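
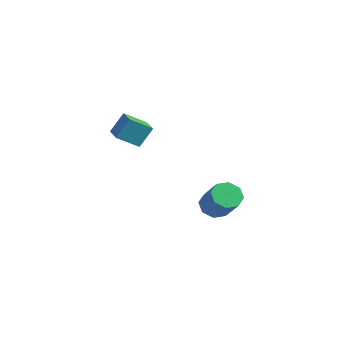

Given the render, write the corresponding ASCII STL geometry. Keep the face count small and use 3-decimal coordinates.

solid 
facet normal -0.685 0.185 -0.704
outer loop
vertex 2.778 -0.898 -2.846
vertex 2.378 -1.516 -2.619
vertex 2.383 -0.77 -2.428
endloop
endfacet
facet normal 0.284 0.958 -0.025
outer loop
vertex 2.778 -0.898 -2.846
vertex 2.383 -0.77 -2.428
vertex 3.922 -1.207 -1.668
endloop
endfacet
facet normal 0.285 0.958 -0.026
outer loop
vertex 3.922 -1.207 -1.668
vertex 2.383 -0.77 -2.428
vertex 3.526 -1.078 -1.25
endloop
endfacet
facet normal 0.685 -0.184 0.705
outer loop
vertex 3.922 -1.207 -1.668
vertex 3.526 -1.078 -1.25
vertex 3.522 -1.824 -1.441
endloop
endfacet
facet normal -0.685 0.185 -0.704
outer loop
vertex 2.383 -0.77 -2.428
vertex 2.378 -1.516 -2.619
vertex 1.985 -1.079 -2.122
endloop
endfacet
facet normal -0.274 0.831 0.483
outer loop
vertex 2.383 -0.77 -2.428
vertex 1.985 -1.079 -2.122
vertex 3.526 -1.078 -1.25
endloop
endfacet
facet normal -0.274 0.831 0.484
outer loop
vertex 3.526 -1.078 -1.25
vertex 1.985 -1.079 -2.122
vertex 3.128 -1.387 -0.945
endloop
endfacet
facet normal 0.684 -0.184 0.706
outer loop
vertex 3.526 -1.078 -1.25
vertex 3.128 -1.387 -0.945
vertex 3.522 -1.824 -1.441
endloop
endfacet
facet normal -0.685 0.185 -0.705
outer loop
vertex 1.985 -1.079 -2.122
vertex 2.378 -1.516 -2.619
vertex 1.817 -1.643 -2.107
endloop
endfacet
facet normal -0.671 0.219 0.709
outer loop
vertex 1.985 -1.079 -2.122
vertex 1.817 -1.643 -2.107
vertex 3.128 -1.387 -0.945
endloop
endfacet
facet normal -0.671 0.217 0.709
outer loop
vertex 3.128 -1.387 -0.945
vertex 1.817 -1.643 -2.107
vertex 2.961 -1.952 -0.93
endloop
endfacet
facet normal 0.685 -0.184 0.706
outer loop
vertex 3.128 -1.387 -0.945
vertex 2.961 -1.952 -0.93
vertex 3.522 -1.824 -1.441
endloop
endfacet
facet normal -0.685 0.185 -0.705
outer loop
vertex 1.817 -1.643 -2.107
vertex 2.378 -1.516 -2.619
vertex 1.978 -2.133 -2.392
endloop
endfacet
facet normal -0.675 -0.524 0.519
outer loop
vertex 1.817 -1.643 -2.107
vertex 1.978 -2.133 -2.392
vertex 2.961 -1.952 -0.93
endloop
endfacet
facet normal -0.676 -0.523 0.519
outer loop
vertex 2.961 -1.952 -0.93
vertex 1.978 -2.133 -2.392
vertex 3.122 -2.442 -1.214
endloop
endfacet
facet normal 0.685 -0.184 0.705
outer loop
vertex 2.961 -1.952 -0.93
vertex 3.122 -2.442 -1.214
vertex 3.522 -1.824 -1.441
endloop
endfacet
facet normal -0.685 0.184 -0.705
outer loop
vertex 1.978 -2.133 -2.392
vertex 2.378 -1.516 -2.619
vertex 2.374 -2.262 -2.81
endloop
endfacet
facet normal -0.285 -0.958 0.026
outer loop
vertex 1.978 -2.133 -2.392
vertex 2.374 -2.262 -2.81
vertex 3.122 -2.442 -1.214
endloop
endfacet
facet normal -0.284 -0.958 0.025
outer loop
vertex 3.122 -2.442 -1.214
vertex 2.374 -2.262 -2.81
vertex 3.517 -2.57 -1.632
endloop
endfacet
facet normal 0.685 -0.185 0.704
outer loop
vertex 3.122 -2.442 -1.214
vertex 3.517 -2.57 -1.632
vertex 3.522 -1.824 -1.441
endloop
endfacet
facet normal -0.684 0.184 -0.706
outer loop
vertex 2.374 -2.262 -2.81
vertex 2.378 -1.516 -2.619
vertex 2.772 -1.953 -3.115
endloop
endfacet
facet normal 0.275 -0.831 -0.484
outer loop
vertex 2.374 -2.262 -2.81
vertex 2.772 -1.953 -3.115
vertex 3.517 -2.57 -1.632
endloop
endfacet
facet normal 0.274 -0.831 -0.483
outer loop
vertex 3.517 -2.57 -1.632
vertex 2.772 -1.953 -3.115
vertex 3.915 -2.261 -1.938
endloop
endfacet
facet normal 0.685 -0.185 0.704
outer loop
vertex 3.517 -2.57 -1.632
vertex 3.915 -2.261 -1.938
vertex 3.522 -1.824 -1.441
endloop
endfacet
facet normal -0.685 0.184 -0.706
outer loop
vertex 2.772 -1.953 -3.115
vertex 2.378 -1.516 -2.619
vertex 2.939 -1.388 -3.13
endloop
endfacet
facet normal 0.671 -0.217 -0.709
outer loop
vertex 2.772 -1.953 -3.115
vertex 2.939 -1.388 -3.13
vertex 3.915 -2.261 -1.938
endloop
endfacet
facet normal 0.670 -0.219 -0.709
outer loop
vertex 3.915 -2.261 -1.938
vertex 2.939 -1.388 -3.13
vertex 4.083 -1.697 -1.953
endloop
endfacet
facet normal 0.685 -0.185 0.705
outer loop
vertex 3.915 -2.261 -1.938
vertex 4.083 -1.697 -1.953
vertex 3.522 -1.824 -1.441
endloop
endfacet
facet normal -0.685 0.184 -0.705
outer loop
vertex 2.939 -1.388 -3.13
vertex 2.378 -1.516 -2.619
vertex 2.778 -0.898 -2.846
endloop
endfacet
facet normal 0.676 0.523 -0.519
outer loop
vertex 2.939 -1.388 -3.13
vertex 2.778 -0.898 -2.846
vertex 4.083 -1.697 -1.953
endloop
endfacet
facet normal 0.676 0.524 -0.519
outer loop
vertex 4.083 -1.697 -1.953
vertex 2.778 -0.898 -2.846
vertex 3.922 -1.207 -1.668
endloop
endfacet
facet normal 0.685 -0.185 0.705
outer loop
vertex 4.083 -1.697 -1.953
vertex 3.922 -1.207 -1.668
vertex 3.522 -1.824 -1.441
endloop
endfacet
facet normal -0.898 0.430 -0.091
outer loop
vertex -3.231 -2.113 1.401
vertex -2.709 -1.166 0.715
vertex -3.433 -2.755 0.36
endloop
endfacet
facet normal -0.408 -0.740 0.535
outer loop
vertex -2.391 -3.254 0.465
vertex -3.231 -2.113 1.401
vertex -3.433 -2.755 0.36
endloop
endfacet
facet normal -0.898 0.430 -0.091
outer loop
vertex -3.433 -2.755 0.36
vertex -2.709 -1.166 0.715
vertex -2.911 -1.809 -0.326
endloop
endfacet
facet normal -0.164 -0.518 -0.839
outer loop
vertex -2.911 -1.809 -0.326
vertex -2.391 -3.254 0.465
vertex -3.433 -2.755 0.36
endloop
endfacet
facet normal 0.163 0.518 0.840
outer loop
vertex -3.231 -2.113 1.401
vertex -1.667 -1.665 0.82
vertex -2.709 -1.166 0.715
endloop
endfacet
facet normal -0.407 -0.740 0.536
outer loop
vertex -2.189 -2.611 1.506
vertex -3.231 -2.113 1.401
vertex -2.391 -3.254 0.465
endloop
endfacet
facet normal 0.163 0.519 0.839
outer loop
vertex -2.189 -2.611 1.506
vertex -1.667 -1.665 0.82
vertex -3.231 -2.113 1.401
endloop
endfacet
facet normal 0.408 0.739 -0.536
outer loop
vertex -2.709 -1.166 0.715
vertex -1.667 -1.665 0.82
vertex -2.911 -1.809 -0.326
endloop
endfacet
facet normal -0.163 -0.518 -0.840
outer loop
vertex -1.869 -2.307 -0.221
vertex -2.391 -3.254 0.465
vertex -2.911 -1.809 -0.326
endloop
endfacet
facet normal 0.408 0.740 -0.535
outer loop
vertex -2.911 -1.809 -0.326
vertex -1.667 -1.665 0.82
vertex -1.869 -2.307 -0.221
endloop
endfacet
facet normal 0.899 -0.429 0.091
outer loop
vertex -1.869 -2.307 -0.221
vertex -2.189 -2.611 1.506
vertex -2.391 -3.254 0.465
endloop
endfacet
facet normal 0.898 -0.430 0.091
outer loop
vertex -1.667 -1.665 0.82
vertex -2.189 -2.611 1.506
vertex -1.869 -2.307 -0.221
endloop
endfacet

endsolid


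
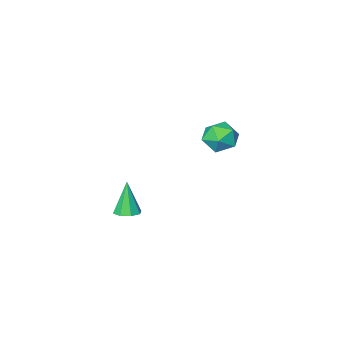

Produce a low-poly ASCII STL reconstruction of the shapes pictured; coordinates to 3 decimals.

solid 
facet normal 0.375 0.875 -0.305
outer loop
vertex -0.899 -1.142 0.969
vertex -1.536 -0.751 1.308
vertex -0.857 -0.889 1.748
endloop
endfacet
facet normal 0.897 0.404 -0.180
outer loop
vertex -0.899 -1.142 0.969
vertex -0.857 -0.889 1.748
vertex -0.566 -1.627 1.539
endloop
endfacet
facet normal 0.785 -0.164 -0.598
outer loop
vertex -0.899 -1.142 0.969
vertex -0.566 -1.627 1.539
vertex -1.065 -1.945 0.971
endloop
endfacet
facet normal 0.195 -0.043 -0.980
outer loop
vertex -0.899 -1.142 0.969
vertex -1.065 -1.945 0.971
vertex -1.664 -1.404 0.828
endloop
endfacet
facet normal -0.058 0.599 -0.799
outer loop
vertex -0.899 -1.142 0.969
vertex -1.664 -1.404 0.828
vertex -1.536 -0.751 1.308
endloop
endfacet
facet normal 0.845 0.192 0.499
outer loop
vertex -0.566 -1.627 1.539
vertex -0.857 -0.889 1.748
vertex -0.996 -1.536 2.232
endloop
endfacet
facet normal 0.001 0.954 0.298
outer loop
vertex -0.857 -0.889 1.748
vertex -1.536 -0.751 1.308
vertex -1.595 -0.995 2.089
endloop
endfacet
facet normal -0.701 0.506 -0.502
outer loop
vertex -1.536 -0.751 1.308
vertex -1.664 -1.404 0.828
vertex -2.094 -1.313 1.521
endloop
endfacet
facet normal -0.291 -0.532 -0.795
outer loop
vertex -1.664 -1.404 0.828
vertex -1.065 -1.945 0.971
vertex -1.803 -2.051 1.312
endloop
endfacet
facet normal 0.664 -0.726 -0.177
outer loop
vertex -1.065 -1.945 0.971
vertex -0.566 -1.627 1.539
vertex -1.124 -2.189 1.752
endloop
endfacet
facet normal -0.195 0.043 0.980
outer loop
vertex -1.761 -1.798 2.091
vertex -0.996 -1.536 2.232
vertex -1.595 -0.995 2.089
endloop
endfacet
facet normal -0.785 0.164 0.598
outer loop
vertex -1.761 -1.798 2.091
vertex -1.595 -0.995 2.089
vertex -2.094 -1.313 1.521
endloop
endfacet
facet normal -0.897 -0.404 0.180
outer loop
vertex -1.761 -1.798 2.091
vertex -2.094 -1.313 1.521
vertex -1.803 -2.051 1.312
endloop
endfacet
facet normal -0.375 -0.875 0.305
outer loop
vertex -1.761 -1.798 2.091
vertex -1.803 -2.051 1.312
vertex -1.124 -2.189 1.752
endloop
endfacet
facet normal 0.058 -0.599 0.799
outer loop
vertex -1.761 -1.798 2.091
vertex -1.124 -2.189 1.752
vertex -0.996 -1.536 2.232
endloop
endfacet
facet normal 0.291 0.532 0.795
outer loop
vertex -1.595 -0.995 2.089
vertex -0.996 -1.536 2.232
vertex -0.857 -0.889 1.748
endloop
endfacet
facet normal -0.664 0.726 0.177
outer loop
vertex -2.094 -1.313 1.521
vertex -1.595 -0.995 2.089
vertex -1.536 -0.751 1.308
endloop
endfacet
facet normal -0.845 -0.192 -0.499
outer loop
vertex -1.803 -2.051 1.312
vertex -2.094 -1.313 1.521
vertex -1.664 -1.404 0.828
endloop
endfacet
facet normal -0.001 -0.954 -0.298
outer loop
vertex -1.124 -2.189 1.752
vertex -1.803 -2.051 1.312
vertex -1.065 -1.945 0.971
endloop
endfacet
facet normal 0.701 -0.506 0.502
outer loop
vertex -0.996 -1.536 2.232
vertex -1.124 -2.189 1.752
vertex -0.566 -1.627 1.539
endloop
endfacet
facet normal 0.136 0.227 -0.964
outer loop
vertex 4.269 -0.139 -0.08
vertex 3.75 0.007 -0.119
vertex 4.21 0.261 0.006
endloop
endfacet
facet normal 0.885 0.030 0.465
outer loop
vertex 4.269 -0.139 -0.08
vertex 4.21 0.261 0.006
vertex 3.55 -0.327 1.299
endloop
endfacet
facet normal 0.136 0.228 -0.964
outer loop
vertex 4.21 0.261 0.006
vertex 3.75 0.007 -0.119
vertex 3.882 0.512 0.019
endloop
endfacet
facet normal 0.518 0.648 0.559
outer loop
vertex 4.21 0.261 0.006
vertex 3.882 0.512 0.019
vertex 3.55 -0.327 1.299
endloop
endfacet
facet normal 0.137 0.228 -0.964
outer loop
vertex 3.882 0.512 0.019
vertex 3.75 0.007 -0.119
vertex 3.477 0.468 -0.049
endloop
endfacet
facet normal -0.177 0.844 0.507
outer loop
vertex 3.882 0.512 0.019
vertex 3.477 0.468 -0.049
vertex 3.55 -0.327 1.299
endloop
endfacet
facet normal 0.135 0.226 -0.965
outer loop
vertex 3.477 0.468 -0.049
vertex 3.75 0.007 -0.119
vertex 3.232 0.154 -0.157
endloop
endfacet
facet normal -0.795 0.503 0.340
outer loop
vertex 3.477 0.468 -0.049
vertex 3.232 0.154 -0.157
vertex 3.55 -0.327 1.299
endloop
endfacet
facet normal 0.136 0.229 -0.964
outer loop
vertex 3.232 0.154 -0.157
vertex 3.75 0.007 -0.119
vertex 3.29 -0.246 -0.244
endloop
endfacet
facet normal -0.972 -0.175 0.155
outer loop
vertex 3.232 0.154 -0.157
vertex 3.29 -0.246 -0.244
vertex 3.55 -0.327 1.299
endloop
endfacet
facet normal 0.137 0.228 -0.964
outer loop
vertex 3.29 -0.246 -0.244
vertex 3.75 0.007 -0.119
vertex 3.618 -0.498 -0.257
endloop
endfacet
facet normal -0.607 -0.793 0.061
outer loop
vertex 3.29 -0.246 -0.244
vertex 3.618 -0.498 -0.257
vertex 3.55 -0.327 1.299
endloop
endfacet
facet normal 0.137 0.228 -0.964
outer loop
vertex 3.618 -0.498 -0.257
vertex 3.75 0.007 -0.119
vertex 4.023 -0.453 -0.189
endloop
endfacet
facet normal 0.091 -0.989 0.113
outer loop
vertex 3.618 -0.498 -0.257
vertex 4.023 -0.453 -0.189
vertex 3.55 -0.327 1.299
endloop
endfacet
facet normal 0.137 0.228 -0.964
outer loop
vertex 4.023 -0.453 -0.189
vertex 3.75 0.007 -0.119
vertex 4.269 -0.139 -0.08
endloop
endfacet
facet normal 0.706 -0.650 0.280
outer loop
vertex 4.023 -0.453 -0.189
vertex 4.269 -0.139 -0.08
vertex 3.55 -0.327 1.299
endloop
endfacet

endsolid


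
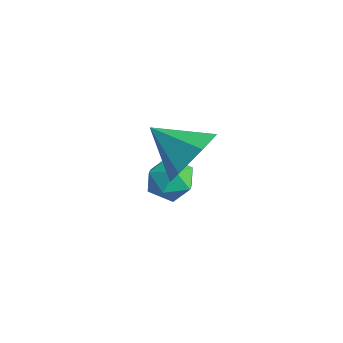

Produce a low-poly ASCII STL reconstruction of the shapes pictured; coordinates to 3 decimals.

solid 
facet normal 0.813 0.351 -0.465
outer loop
vertex 3.597 -0.893 1.986
vertex 3.162 -0.799 1.297
vertex 3.208 -0.186 1.84
endloop
endfacet
facet normal -0.104 0.146 0.984
outer loop
vertex 3.597 -0.893 1.986
vertex 3.208 -0.186 1.84
vertex 2.138 -1.241 1.883
endloop
endfacet
facet normal 0.813 0.351 -0.465
outer loop
vertex 3.208 -0.186 1.84
vertex 3.162 -0.799 1.297
vertex 2.773 -0.092 1.151
endloop
endfacet
facet normal -0.609 0.637 0.472
outer loop
vertex 3.208 -0.186 1.84
vertex 2.773 -0.092 1.151
vertex 2.138 -1.241 1.883
endloop
endfacet
facet normal 0.813 0.351 -0.465
outer loop
vertex 2.773 -0.092 1.151
vertex 3.162 -0.799 1.297
vertex 2.727 -0.705 0.608
endloop
endfacet
facet normal -0.904 0.319 -0.284
outer loop
vertex 2.773 -0.092 1.151
vertex 2.727 -0.705 0.608
vertex 2.138 -1.241 1.883
endloop
endfacet
facet normal 0.813 0.351 -0.465
outer loop
vertex 2.727 -0.705 0.608
vertex 3.162 -0.799 1.297
vertex 3.116 -1.412 0.754
endloop
endfacet
facet normal -0.694 -0.491 -0.527
outer loop
vertex 2.727 -0.705 0.608
vertex 3.116 -1.412 0.754
vertex 2.138 -1.241 1.883
endloop
endfacet
facet normal 0.813 0.351 -0.465
outer loop
vertex 3.116 -1.412 0.754
vertex 3.162 -0.799 1.297
vertex 3.551 -1.506 1.443
endloop
endfacet
facet normal -0.189 -0.982 -0.015
outer loop
vertex 3.116 -1.412 0.754
vertex 3.551 -1.506 1.443
vertex 2.138 -1.241 1.883
endloop
endfacet
facet normal 0.813 0.351 -0.465
outer loop
vertex 3.551 -1.506 1.443
vertex 3.162 -0.799 1.297
vertex 3.597 -0.893 1.986
endloop
endfacet
facet normal 0.106 -0.664 0.740
outer loop
vertex 3.551 -1.506 1.443
vertex 3.597 -0.893 1.986
vertex 2.138 -1.241 1.883
endloop
endfacet
facet normal -0.672 -0.740 0.036
outer loop
vertex 0.771 -0.236 -1.307
vertex 1.215 -0.652 -1.569
vertex 1.174 -0.583 -0.911
endloop
endfacet
facet normal -0.783 -0.269 0.561
outer loop
vertex 0.771 -0.236 -1.307
vertex 1.174 -0.583 -0.911
vertex 1.049 0.054 -0.78
endloop
endfacet
facet normal -0.890 0.371 0.265
outer loop
vertex 0.771 -0.236 -1.307
vertex 1.049 0.054 -0.78
vertex 1.013 0.379 -1.356
endloop
endfacet
facet normal -0.845 0.297 -0.444
outer loop
vertex 0.771 -0.236 -1.307
vertex 1.013 0.379 -1.356
vertex 1.116 -0.057 -1.844
endloop
endfacet
facet normal -0.711 -0.389 -0.586
outer loop
vertex 0.771 -0.236 -1.307
vertex 1.116 -0.057 -1.844
vertex 1.215 -0.652 -1.569
endloop
endfacet
facet normal -0.189 -0.233 0.954
outer loop
vertex 1.049 0.054 -0.78
vertex 1.174 -0.583 -0.911
vertex 1.664 -0.183 -0.716
endloop
endfacet
facet normal -0.009 -0.995 0.104
outer loop
vertex 1.174 -0.583 -0.911
vertex 1.215 -0.652 -1.569
vertex 1.767 -0.619 -1.204
endloop
endfacet
facet normal -0.071 -0.428 -0.901
outer loop
vertex 1.215 -0.652 -1.569
vertex 1.116 -0.057 -1.844
vertex 1.731 -0.294 -1.78
endloop
endfacet
facet normal -0.290 0.682 -0.671
outer loop
vertex 1.116 -0.057 -1.844
vertex 1.013 0.379 -1.356
vertex 1.606 0.343 -1.649
endloop
endfacet
facet normal -0.362 0.802 0.475
outer loop
vertex 1.013 0.379 -1.356
vertex 1.049 0.054 -0.78
vertex 1.565 0.412 -0.991
endloop
endfacet
facet normal 0.845 -0.297 0.444
outer loop
vertex 2.009 -0.004 -1.253
vertex 1.664 -0.183 -0.716
vertex 1.767 -0.619 -1.204
endloop
endfacet
facet normal 0.890 -0.371 -0.265
outer loop
vertex 2.009 -0.004 -1.253
vertex 1.767 -0.619 -1.204
vertex 1.731 -0.294 -1.78
endloop
endfacet
facet normal 0.783 0.269 -0.561
outer loop
vertex 2.009 -0.004 -1.253
vertex 1.731 -0.294 -1.78
vertex 1.606 0.343 -1.649
endloop
endfacet
facet normal 0.672 0.740 -0.036
outer loop
vertex 2.009 -0.004 -1.253
vertex 1.606 0.343 -1.649
vertex 1.565 0.412 -0.991
endloop
endfacet
facet normal 0.711 0.389 0.586
outer loop
vertex 2.009 -0.004 -1.253
vertex 1.565 0.412 -0.991
vertex 1.664 -0.183 -0.716
endloop
endfacet
facet normal 0.290 -0.682 0.671
outer loop
vertex 1.767 -0.619 -1.204
vertex 1.664 -0.183 -0.716
vertex 1.174 -0.583 -0.911
endloop
endfacet
facet normal 0.362 -0.802 -0.475
outer loop
vertex 1.731 -0.294 -1.78
vertex 1.767 -0.619 -1.204
vertex 1.215 -0.652 -1.569
endloop
endfacet
facet normal 0.189 0.233 -0.954
outer loop
vertex 1.606 0.343 -1.649
vertex 1.731 -0.294 -1.78
vertex 1.116 -0.057 -1.844
endloop
endfacet
facet normal 0.009 0.995 -0.104
outer loop
vertex 1.565 0.412 -0.991
vertex 1.606 0.343 -1.649
vertex 1.013 0.379 -1.356
endloop
endfacet
facet normal 0.071 0.428 0.901
outer loop
vertex 1.664 -0.183 -0.716
vertex 1.565 0.412 -0.991
vertex 1.049 0.054 -0.78
endloop
endfacet

endsolid


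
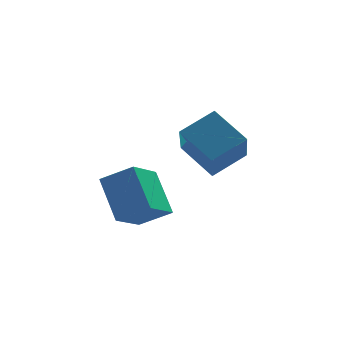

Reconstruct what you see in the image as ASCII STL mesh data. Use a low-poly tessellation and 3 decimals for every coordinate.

solid 
facet normal -0.568 0.603 0.560
outer loop
vertex 0.152 3.131 1.524
vertex 1.507 3.67 2.316
vertex 0.383 4.726 0.041
endloop
endfacet
facet normal -0.817 -0.325 -0.477
outer loop
vertex 1.433 3.61 -0.996
vertex 0.152 3.131 1.524
vertex 0.383 4.726 0.041
endloop
endfacet
facet normal -0.567 0.604 0.560
outer loop
vertex 0.383 4.726 0.041
vertex 1.507 3.67 2.316
vertex 1.739 5.265 0.833
endloop
endfacet
facet normal 0.106 0.728 -0.677
outer loop
vertex 1.739 5.265 0.833
vertex 1.433 3.61 -0.996
vertex 0.383 4.726 0.041
endloop
endfacet
facet normal -0.106 -0.728 0.677
outer loop
vertex 0.152 3.131 1.524
vertex 2.557 2.554 1.279
vertex 1.507 3.67 2.316
endloop
endfacet
facet normal -0.817 -0.325 -0.477
outer loop
vertex 1.201 2.015 0.487
vertex 0.152 3.131 1.524
vertex 1.433 3.61 -0.996
endloop
endfacet
facet normal -0.106 -0.728 0.677
outer loop
vertex 1.201 2.015 0.487
vertex 2.557 2.554 1.279
vertex 0.152 3.131 1.524
endloop
endfacet
facet normal 0.817 0.325 0.477
outer loop
vertex 1.507 3.67 2.316
vertex 2.557 2.554 1.279
vertex 1.739 5.265 0.833
endloop
endfacet
facet normal 0.106 0.728 -0.677
outer loop
vertex 2.788 4.149 -0.204
vertex 1.433 3.61 -0.996
vertex 1.739 5.265 0.833
endloop
endfacet
facet normal 0.817 0.325 0.477
outer loop
vertex 1.739 5.265 0.833
vertex 2.557 2.554 1.279
vertex 2.788 4.149 -0.204
endloop
endfacet
facet normal 0.567 -0.603 -0.560
outer loop
vertex 2.788 4.149 -0.204
vertex 1.201 2.015 0.487
vertex 1.433 3.61 -0.996
endloop
endfacet
facet normal 0.567 -0.603 -0.561
outer loop
vertex 2.557 2.554 1.279
vertex 1.201 2.015 0.487
vertex 2.788 4.149 -0.204
endloop
endfacet
facet normal -0.519 -0.706 0.482
outer loop
vertex -1.262 -0.774 -0.503
vertex -1.733 0.558 0.941
vertex -2.43 -0.407 -1.222
endloop
endfacet
facet normal 0.233 -0.659 -0.715
outer loop
vertex -1.527 0.822 -2.061
vertex -1.262 -0.774 -0.503
vertex -2.43 -0.407 -1.222
endloop
endfacet
facet normal -0.519 -0.706 0.482
outer loop
vertex -2.43 -0.407 -1.222
vertex -1.733 0.558 0.941
vertex -2.901 0.925 0.221
endloop
endfacet
facet normal -0.822 0.258 -0.507
outer loop
vertex -2.901 0.925 0.221
vertex -1.527 0.822 -2.061
vertex -2.43 -0.407 -1.222
endloop
endfacet
facet normal 0.822 -0.258 0.507
outer loop
vertex -1.262 -0.774 -0.503
vertex -0.83 1.787 0.102
vertex -1.733 0.558 0.941
endloop
endfacet
facet normal 0.234 -0.659 -0.715
outer loop
vertex -0.359 0.455 -1.341
vertex -1.262 -0.774 -0.503
vertex -1.527 0.822 -2.061
endloop
endfacet
facet normal 0.822 -0.258 0.507
outer loop
vertex -0.359 0.455 -1.341
vertex -0.83 1.787 0.102
vertex -1.262 -0.774 -0.503
endloop
endfacet
facet normal -0.233 0.659 0.715
outer loop
vertex -1.733 0.558 0.941
vertex -0.83 1.787 0.102
vertex -2.901 0.925 0.221
endloop
endfacet
facet normal -0.822 0.259 -0.507
outer loop
vertex -1.998 2.154 -0.617
vertex -1.527 0.822 -2.061
vertex -2.901 0.925 0.221
endloop
endfacet
facet normal -0.233 0.659 0.715
outer loop
vertex -2.901 0.925 0.221
vertex -0.83 1.787 0.102
vertex -1.998 2.154 -0.617
endloop
endfacet
facet normal 0.519 0.706 -0.482
outer loop
vertex -1.998 2.154 -0.617
vertex -0.359 0.455 -1.341
vertex -1.527 0.822 -2.061
endloop
endfacet
facet normal 0.519 0.706 -0.482
outer loop
vertex -0.83 1.787 0.102
vertex -0.359 0.455 -1.341
vertex -1.998 2.154 -0.617
endloop
endfacet

endsolid


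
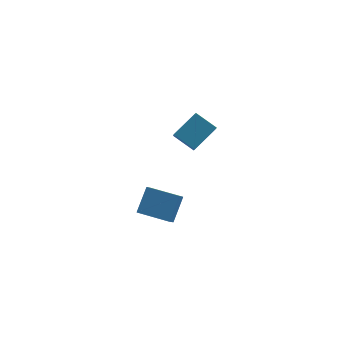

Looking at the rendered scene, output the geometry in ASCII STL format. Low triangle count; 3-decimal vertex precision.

solid 
facet normal -0.887 0.459 0.048
outer loop
vertex -5.238 1.592 -3.936
vertex -4.58 2.725 -2.602
vertex -4.99 2.132 -4.516
endloop
endfacet
facet normal -0.352 -0.605 -0.714
outer loop
vertex -3.1 1.155 -4.618
vertex -5.238 1.592 -3.936
vertex -4.99 2.132 -4.516
endloop
endfacet
facet normal -0.887 0.459 0.048
outer loop
vertex -4.99 2.132 -4.516
vertex -4.58 2.725 -2.602
vertex -4.332 3.265 -3.182
endloop
endfacet
facet normal 0.298 0.650 -0.699
outer loop
vertex -4.332 3.265 -3.182
vertex -3.1 1.155 -4.618
vertex -4.99 2.132 -4.516
endloop
endfacet
facet normal -0.298 -0.650 0.699
outer loop
vertex -5.238 1.592 -3.936
vertex -2.69 1.748 -2.704
vertex -4.58 2.725 -2.602
endloop
endfacet
facet normal -0.352 -0.605 -0.714
outer loop
vertex -3.348 0.615 -4.038
vertex -5.238 1.592 -3.936
vertex -3.1 1.155 -4.618
endloop
endfacet
facet normal -0.298 -0.650 0.699
outer loop
vertex -3.348 0.615 -4.038
vertex -2.69 1.748 -2.704
vertex -5.238 1.592 -3.936
endloop
endfacet
facet normal 0.352 0.605 0.714
outer loop
vertex -4.58 2.725 -2.602
vertex -2.69 1.748 -2.704
vertex -4.332 3.265 -3.182
endloop
endfacet
facet normal 0.298 0.650 -0.699
outer loop
vertex -2.442 2.288 -3.284
vertex -3.1 1.155 -4.618
vertex -4.332 3.265 -3.182
endloop
endfacet
facet normal 0.352 0.605 0.714
outer loop
vertex -4.332 3.265 -3.182
vertex -2.69 1.748 -2.704
vertex -2.442 2.288 -3.284
endloop
endfacet
facet normal 0.887 -0.459 -0.048
outer loop
vertex -2.442 2.288 -3.284
vertex -3.348 0.615 -4.038
vertex -3.1 1.155 -4.618
endloop
endfacet
facet normal 0.887 -0.459 -0.048
outer loop
vertex -2.69 1.748 -2.704
vertex -3.348 0.615 -4.038
vertex -2.442 2.288 -3.284
endloop
endfacet
facet normal -0.685 -0.482 -0.545
outer loop
vertex -1.979 -0.139 3.306
vertex -3.114 0.623 4.058
vertex -1.916 1.221 2.024
endloop
endfacet
facet normal 0.727 -0.488 -0.482
outer loop
vertex -0.586 2.157 3.082
vertex -1.979 -0.139 3.306
vertex -1.916 1.221 2.024
endloop
endfacet
facet normal -0.686 -0.482 -0.546
outer loop
vertex -1.916 1.221 2.024
vertex -3.114 0.623 4.058
vertex -3.05 1.983 2.776
endloop
endfacet
facet normal 0.034 0.727 -0.686
outer loop
vertex -3.05 1.983 2.776
vertex -0.586 2.157 3.082
vertex -1.916 1.221 2.024
endloop
endfacet
facet normal -0.034 -0.727 0.686
outer loop
vertex -1.979 -0.139 3.306
vertex -1.784 1.559 5.116
vertex -3.114 0.623 4.058
endloop
endfacet
facet normal 0.728 -0.488 -0.482
outer loop
vertex -0.65 0.797 4.364
vertex -1.979 -0.139 3.306
vertex -0.586 2.157 3.082
endloop
endfacet
facet normal -0.034 -0.727 0.686
outer loop
vertex -0.65 0.797 4.364
vertex -1.784 1.559 5.116
vertex -1.979 -0.139 3.306
endloop
endfacet
facet normal -0.727 0.489 0.482
outer loop
vertex -3.114 0.623 4.058
vertex -1.784 1.559 5.116
vertex -3.05 1.983 2.776
endloop
endfacet
facet normal 0.034 0.727 -0.686
outer loop
vertex -1.721 2.919 3.834
vertex -0.586 2.157 3.082
vertex -3.05 1.983 2.776
endloop
endfacet
facet normal -0.728 0.488 0.482
outer loop
vertex -3.05 1.983 2.776
vertex -1.784 1.559 5.116
vertex -1.721 2.919 3.834
endloop
endfacet
facet normal 0.685 0.482 0.546
outer loop
vertex -1.721 2.919 3.834
vertex -0.65 0.797 4.364
vertex -0.586 2.157 3.082
endloop
endfacet
facet normal 0.686 0.482 0.545
outer loop
vertex -1.784 1.559 5.116
vertex -0.65 0.797 4.364
vertex -1.721 2.919 3.834
endloop
endfacet

endsolid


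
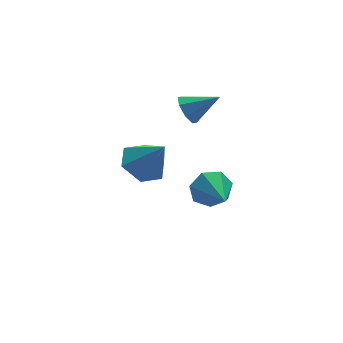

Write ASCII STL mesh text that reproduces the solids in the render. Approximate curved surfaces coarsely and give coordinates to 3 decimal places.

solid 
facet normal -0.755 0.414 -0.508
outer loop
vertex 1.328 -0.463 1.142
vertex 0.966 -0.945 1.287
vertex 1.091 -0.397 1.548
endloop
endfacet
facet normal 0.704 0.640 0.307
outer loop
vertex 1.328 -0.463 1.142
vertex 1.091 -0.397 1.548
vertex 1.894 -1.455 1.913
endloop
endfacet
facet normal -0.755 0.414 -0.509
outer loop
vertex 1.091 -0.397 1.548
vertex 0.966 -0.945 1.287
vertex 0.781 -0.651 1.801
endloop
endfacet
facet normal 0.272 0.492 0.827
outer loop
vertex 1.091 -0.397 1.548
vertex 0.781 -0.651 1.801
vertex 1.894 -1.455 1.913
endloop
endfacet
facet normal -0.755 0.414 -0.509
outer loop
vertex 0.781 -0.651 1.801
vertex 0.966 -0.945 1.287
vertex 0.579 -1.078 1.753
endloop
endfacet
facet normal -0.134 -0.048 0.990
outer loop
vertex 0.781 -0.651 1.801
vertex 0.579 -1.078 1.753
vertex 1.894 -1.455 1.913
endloop
endfacet
facet normal -0.755 0.414 -0.509
outer loop
vertex 0.579 -1.078 1.753
vertex 0.966 -0.945 1.287
vertex 0.604 -1.427 1.432
endloop
endfacet
facet normal -0.275 -0.662 0.698
outer loop
vertex 0.579 -1.078 1.753
vertex 0.604 -1.427 1.432
vertex 1.894 -1.455 1.913
endloop
endfacet
facet normal -0.755 0.414 -0.509
outer loop
vertex 0.604 -1.427 1.432
vertex 0.966 -0.945 1.287
vertex 0.841 -1.494 1.026
endloop
endfacet
facet normal -0.068 -0.990 0.124
outer loop
vertex 0.604 -1.427 1.432
vertex 0.841 -1.494 1.026
vertex 1.894 -1.455 1.913
endloop
endfacet
facet normal -0.755 0.414 -0.508
outer loop
vertex 0.841 -1.494 1.026
vertex 0.966 -0.945 1.287
vertex 1.151 -1.239 0.773
endloop
endfacet
facet normal 0.367 -0.841 -0.398
outer loop
vertex 0.841 -1.494 1.026
vertex 1.151 -1.239 0.773
vertex 1.894 -1.455 1.913
endloop
endfacet
facet normal -0.755 0.414 -0.509
outer loop
vertex 1.151 -1.239 0.773
vertex 0.966 -0.945 1.287
vertex 1.353 -0.812 0.821
endloop
endfacet
facet normal 0.771 -0.302 -0.560
outer loop
vertex 1.151 -1.239 0.773
vertex 1.353 -0.812 0.821
vertex 1.894 -1.455 1.913
endloop
endfacet
facet normal -0.755 0.414 -0.509
outer loop
vertex 1.353 -0.812 0.821
vertex 0.966 -0.945 1.287
vertex 1.328 -0.463 1.142
endloop
endfacet
facet normal 0.912 0.312 -0.268
outer loop
vertex 1.353 -0.812 0.821
vertex 1.328 -0.463 1.142
vertex 1.894 -1.455 1.913
endloop
endfacet
facet normal -0.281 0.506 -0.815
outer loop
vertex -0.892 -1.446 0.568
vertex -1.347 -2.116 0.309
vertex -1.706 -1.523 0.801
endloop
endfacet
facet normal 0.188 0.524 0.831
outer loop
vertex -0.892 -1.446 0.568
vertex -1.706 -1.523 0.801
vertex -0.953 -2.824 1.451
endloop
endfacet
facet normal -0.281 0.507 -0.815
outer loop
vertex -1.706 -1.523 0.801
vertex -1.347 -2.116 0.309
vertex -2.161 -2.192 0.542
endloop
endfacet
facet normal -0.574 0.075 0.815
outer loop
vertex -1.706 -1.523 0.801
vertex -2.161 -2.192 0.542
vertex -0.953 -2.824 1.451
endloop
endfacet
facet normal -0.281 0.505 -0.816
outer loop
vertex -2.161 -2.192 0.542
vertex -1.347 -2.116 0.309
vertex -1.802 -2.786 0.051
endloop
endfacet
facet normal -0.632 -0.684 0.365
outer loop
vertex -2.161 -2.192 0.542
vertex -1.802 -2.786 0.051
vertex -0.953 -2.824 1.451
endloop
endfacet
facet normal -0.282 0.506 -0.815
outer loop
vertex -1.802 -2.786 0.051
vertex -1.347 -2.116 0.309
vertex -0.988 -2.709 -0.183
endloop
endfacet
facet normal 0.074 -0.995 -0.072
outer loop
vertex -1.802 -2.786 0.051
vertex -0.988 -2.709 -0.183
vertex -0.953 -2.824 1.451
endloop
endfacet
facet normal -0.281 0.507 -0.815
outer loop
vertex -0.988 -2.709 -0.183
vertex -1.347 -2.116 0.309
vertex -0.533 -2.04 0.076
endloop
endfacet
facet normal 0.836 -0.546 -0.056
outer loop
vertex -0.988 -2.709 -0.183
vertex -0.533 -2.04 0.076
vertex -0.953 -2.824 1.451
endloop
endfacet
facet normal -0.281 0.506 -0.816
outer loop
vertex -0.533 -2.04 0.076
vertex -1.347 -2.116 0.309
vertex -0.892 -1.446 0.568
endloop
endfacet
facet normal 0.894 0.213 0.395
outer loop
vertex -0.533 -2.04 0.076
vertex -0.892 -1.446 0.568
vertex -0.953 -2.824 1.451
endloop
endfacet
facet normal 0.205 0.924 -0.322
outer loop
vertex 2.175 -1.143 -2.207
vertex 1.718 -1.258 -2.828
vertex 1.525 -0.972 -2.129
endloop
endfacet
facet normal 0.086 -0.124 0.989
outer loop
vertex 2.175 -1.143 -2.207
vertex 1.525 -0.972 -2.129
vertex 1.402 -2.682 -2.332
endloop
endfacet
facet normal 0.205 0.924 -0.322
outer loop
vertex 1.525 -0.972 -2.129
vertex 1.718 -1.258 -2.828
vertex 1.02 -1.016 -2.578
endloop
endfacet
facet normal -0.662 -0.041 0.748
outer loop
vertex 1.525 -0.972 -2.129
vertex 1.02 -1.016 -2.578
vertex 1.402 -2.682 -2.332
endloop
endfacet
facet normal 0.205 0.924 -0.323
outer loop
vertex 1.02 -1.016 -2.578
vertex 1.718 -1.258 -2.828
vertex 1.041 -1.243 -3.215
endloop
endfacet
facet normal -0.975 -0.217 0.045
outer loop
vertex 1.02 -1.016 -2.578
vertex 1.041 -1.243 -3.215
vertex 1.402 -2.682 -2.332
endloop
endfacet
facet normal 0.205 0.924 -0.323
outer loop
vertex 1.041 -1.243 -3.215
vertex 1.718 -1.258 -2.828
vertex 1.572 -1.482 -3.561
endloop
endfacet
facet normal -0.618 -0.518 -0.591
outer loop
vertex 1.041 -1.243 -3.215
vertex 1.572 -1.482 -3.561
vertex 1.402 -2.682 -2.332
endloop
endfacet
facet normal 0.205 0.924 -0.323
outer loop
vertex 1.572 -1.482 -3.561
vertex 1.718 -1.258 -2.828
vertex 2.213 -1.552 -3.355
endloop
endfacet
facet normal 0.141 -0.718 -0.682
outer loop
vertex 1.572 -1.482 -3.561
vertex 2.213 -1.552 -3.355
vertex 1.402 -2.682 -2.332
endloop
endfacet
facet normal 0.206 0.924 -0.322
outer loop
vertex 2.213 -1.552 -3.355
vertex 1.718 -1.258 -2.828
vertex 2.481 -1.402 -2.752
endloop
endfacet
facet normal 0.729 -0.666 -0.158
outer loop
vertex 2.213 -1.552 -3.355
vertex 2.481 -1.402 -2.752
vertex 1.402 -2.682 -2.332
endloop
endfacet
facet normal 0.206 0.924 -0.323
outer loop
vertex 2.481 -1.402 -2.752
vertex 1.718 -1.258 -2.828
vertex 2.175 -1.143 -2.207
endloop
endfacet
facet normal 0.704 -0.401 0.586
outer loop
vertex 2.481 -1.402 -2.752
vertex 2.175 -1.143 -2.207
vertex 1.402 -2.682 -2.332
endloop
endfacet

endsolid


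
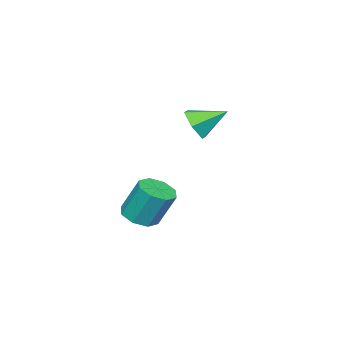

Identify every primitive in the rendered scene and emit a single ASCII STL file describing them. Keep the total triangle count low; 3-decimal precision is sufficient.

solid 
facet normal 0.115 -0.429 -0.896
outer loop
vertex 3.51 -1.701 -2.577
vertex 2.628 -1.35 -2.858
vertex 3.559 -1.016 -2.899
endloop
endfacet
facet normal 0.991 -0.009 0.132
outer loop
vertex 3.51 -1.701 -2.577
vertex 3.559 -1.016 -2.899
vertex 3.274 -0.822 -0.74
endloop
endfacet
facet normal 0.991 -0.010 0.132
outer loop
vertex 3.274 -0.822 -0.74
vertex 3.559 -1.016 -2.899
vertex 3.324 -0.137 -1.062
endloop
endfacet
facet normal -0.115 0.429 0.896
outer loop
vertex 3.274 -0.822 -0.74
vertex 3.324 -0.137 -1.062
vertex 2.392 -0.47 -1.022
endloop
endfacet
facet normal 0.114 -0.428 -0.896
outer loop
vertex 3.559 -1.016 -2.899
vertex 2.628 -1.35 -2.858
vertex 3.063 -0.527 -3.196
endloop
endfacet
facet normal 0.747 0.632 -0.207
outer loop
vertex 3.559 -1.016 -2.899
vertex 3.063 -0.527 -3.196
vertex 3.324 -0.137 -1.062
endloop
endfacet
facet normal 0.747 0.632 -0.207
outer loop
vertex 3.324 -0.137 -1.062
vertex 3.063 -0.527 -3.196
vertex 2.828 0.352 -1.36
endloop
endfacet
facet normal -0.115 0.429 0.896
outer loop
vertex 3.324 -0.137 -1.062
vertex 2.828 0.352 -1.36
vertex 2.392 -0.47 -1.022
endloop
endfacet
facet normal 0.115 -0.429 -0.896
outer loop
vertex 3.063 -0.527 -3.196
vertex 2.628 -1.35 -2.858
vertex 2.312 -0.52 -3.296
endloop
endfacet
facet normal 0.065 0.903 -0.424
outer loop
vertex 3.063 -0.527 -3.196
vertex 2.312 -0.52 -3.296
vertex 2.828 0.352 -1.36
endloop
endfacet
facet normal 0.065 0.903 -0.424
outer loop
vertex 2.828 0.352 -1.36
vertex 2.312 -0.52 -3.296
vertex 2.076 0.36 -1.459
endloop
endfacet
facet normal -0.113 0.429 0.896
outer loop
vertex 2.828 0.352 -1.36
vertex 2.076 0.36 -1.459
vertex 2.392 -0.47 -1.022
endloop
endfacet
facet normal 0.115 -0.429 -0.896
outer loop
vertex 2.312 -0.52 -3.296
vertex 2.628 -1.35 -2.858
vertex 1.746 -0.998 -3.14
endloop
endfacet
facet normal -0.654 0.646 -0.394
outer loop
vertex 2.312 -0.52 -3.296
vertex 1.746 -0.998 -3.14
vertex 2.076 0.36 -1.459
endloop
endfacet
facet normal -0.655 0.646 -0.393
outer loop
vertex 2.076 0.36 -1.459
vertex 1.746 -0.998 -3.14
vertex 1.51 -0.119 -1.303
endloop
endfacet
facet normal -0.115 0.428 0.896
outer loop
vertex 2.076 0.36 -1.459
vertex 1.51 -0.119 -1.303
vertex 2.392 -0.47 -1.022
endloop
endfacet
facet normal 0.115 -0.429 -0.896
outer loop
vertex 1.746 -0.998 -3.14
vertex 2.628 -1.35 -2.858
vertex 1.696 -1.683 -2.818
endloop
endfacet
facet normal -0.991 0.010 -0.132
outer loop
vertex 1.746 -0.998 -3.14
vertex 1.696 -1.683 -2.818
vertex 1.51 -0.119 -1.303
endloop
endfacet
facet normal -0.991 0.009 -0.131
outer loop
vertex 1.51 -0.119 -1.303
vertex 1.696 -1.683 -2.818
vertex 1.461 -0.804 -0.981
endloop
endfacet
facet normal -0.115 0.429 0.896
outer loop
vertex 1.51 -0.119 -1.303
vertex 1.461 -0.804 -0.981
vertex 2.392 -0.47 -1.022
endloop
endfacet
facet normal 0.115 -0.429 -0.896
outer loop
vertex 1.696 -1.683 -2.818
vertex 2.628 -1.35 -2.858
vertex 2.192 -2.172 -2.52
endloop
endfacet
facet normal -0.747 -0.632 0.207
outer loop
vertex 1.696 -1.683 -2.818
vertex 2.192 -2.172 -2.52
vertex 1.461 -0.804 -0.981
endloop
endfacet
facet normal -0.747 -0.632 0.207
outer loop
vertex 1.461 -0.804 -0.981
vertex 2.192 -2.172 -2.52
vertex 1.957 -1.293 -0.684
endloop
endfacet
facet normal -0.114 0.428 0.896
outer loop
vertex 1.461 -0.804 -0.981
vertex 1.957 -1.293 -0.684
vertex 2.392 -0.47 -1.022
endloop
endfacet
facet normal 0.113 -0.429 -0.896
outer loop
vertex 2.192 -2.172 -2.52
vertex 2.628 -1.35 -2.858
vertex 2.944 -2.18 -2.421
endloop
endfacet
facet normal -0.065 -0.903 0.424
outer loop
vertex 2.192 -2.172 -2.52
vertex 2.944 -2.18 -2.421
vertex 1.957 -1.293 -0.684
endloop
endfacet
facet normal -0.065 -0.903 0.424
outer loop
vertex 1.957 -1.293 -0.684
vertex 2.944 -2.18 -2.421
vertex 2.708 -1.3 -0.584
endloop
endfacet
facet normal -0.115 0.429 0.896
outer loop
vertex 1.957 -1.293 -0.684
vertex 2.708 -1.3 -0.584
vertex 2.392 -0.47 -1.022
endloop
endfacet
facet normal 0.115 -0.428 -0.896
outer loop
vertex 2.944 -2.18 -2.421
vertex 2.628 -1.35 -2.858
vertex 3.51 -1.701 -2.577
endloop
endfacet
facet normal 0.655 -0.646 0.393
outer loop
vertex 2.944 -2.18 -2.421
vertex 3.51 -1.701 -2.577
vertex 2.708 -1.3 -0.584
endloop
endfacet
facet normal 0.654 -0.646 0.393
outer loop
vertex 2.708 -1.3 -0.584
vertex 3.51 -1.701 -2.577
vertex 3.274 -0.822 -0.74
endloop
endfacet
facet normal -0.115 0.429 0.896
outer loop
vertex 2.708 -1.3 -0.584
vertex 3.274 -0.822 -0.74
vertex 2.392 -0.47 -1.022
endloop
endfacet
facet normal 0.506 -0.708 -0.492
outer loop
vertex -2.88 -2.905 1.743
vertex -3.399 -2.644 0.833
vertex -2.47 -2.154 1.084
endloop
endfacet
facet normal 0.457 0.433 0.777
outer loop
vertex -2.88 -2.905 1.743
vertex -2.47 -2.154 1.084
vertex -4.321 -1.356 1.727
endloop
endfacet
facet normal 0.506 -0.708 -0.492
outer loop
vertex -2.47 -2.154 1.084
vertex -3.399 -2.644 0.833
vertex -2.989 -1.893 0.174
endloop
endfacet
facet normal 0.405 0.914 0.031
outer loop
vertex -2.47 -2.154 1.084
vertex -2.989 -1.893 0.174
vertex -4.321 -1.356 1.727
endloop
endfacet
facet normal 0.507 -0.708 -0.492
outer loop
vertex -2.989 -1.893 0.174
vertex -3.399 -2.644 0.833
vertex -3.918 -2.383 -0.078
endloop
endfacet
facet normal -0.283 0.805 -0.521
outer loop
vertex -2.989 -1.893 0.174
vertex -3.918 -2.383 -0.078
vertex -4.321 -1.356 1.727
endloop
endfacet
facet normal 0.507 -0.708 -0.492
outer loop
vertex -3.918 -2.383 -0.078
vertex -3.399 -2.644 0.833
vertex -4.328 -3.134 0.581
endloop
endfacet
facet normal -0.920 0.215 -0.328
outer loop
vertex -3.918 -2.383 -0.078
vertex -4.328 -3.134 0.581
vertex -4.321 -1.356 1.727
endloop
endfacet
facet normal 0.507 -0.708 -0.492
outer loop
vertex -4.328 -3.134 0.581
vertex -3.399 -2.644 0.833
vertex -3.809 -3.395 1.492
endloop
endfacet
facet normal -0.868 -0.266 0.418
outer loop
vertex -4.328 -3.134 0.581
vertex -3.809 -3.395 1.492
vertex -4.321 -1.356 1.727
endloop
endfacet
facet normal 0.506 -0.708 -0.492
outer loop
vertex -3.809 -3.395 1.492
vertex -3.399 -2.644 0.833
vertex -2.88 -2.905 1.743
endloop
endfacet
facet normal -0.180 -0.157 0.971
outer loop
vertex -3.809 -3.395 1.492
vertex -2.88 -2.905 1.743
vertex -4.321 -1.356 1.727
endloop
endfacet

endsolid


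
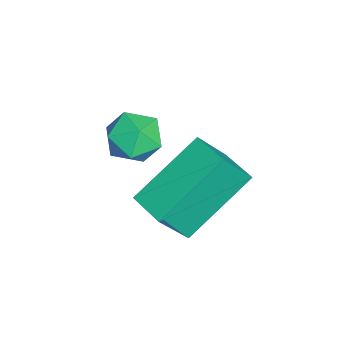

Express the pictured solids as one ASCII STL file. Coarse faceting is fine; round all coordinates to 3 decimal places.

solid 
facet normal -0.791 -0.611 -0.032
outer loop
vertex 0.286 -3.283 -0.655
vertex -0.764 -1.986 0.536
vertex -0.139 -2.679 -1.688
endloop
endfacet
facet normal 0.512 -0.633 -0.581
outer loop
vertex 0.644 -2.074 -1.656
vertex 0.286 -3.283 -0.655
vertex -0.139 -2.679 -1.688
endloop
endfacet
facet normal -0.791 -0.611 -0.032
outer loop
vertex -0.139 -2.679 -1.688
vertex -0.764 -1.986 0.536
vertex -1.189 -1.382 -0.497
endloop
endfacet
facet normal -0.335 0.476 -0.813
outer loop
vertex -1.189 -1.382 -0.497
vertex 0.644 -2.074 -1.656
vertex -0.139 -2.679 -1.688
endloop
endfacet
facet normal 0.335 -0.476 0.813
outer loop
vertex 0.286 -3.283 -0.655
vertex 0.019 -1.381 0.568
vertex -0.764 -1.986 0.536
endloop
endfacet
facet normal 0.512 -0.633 -0.581
outer loop
vertex 1.069 -2.678 -0.623
vertex 0.286 -3.283 -0.655
vertex 0.644 -2.074 -1.656
endloop
endfacet
facet normal 0.335 -0.476 0.813
outer loop
vertex 1.069 -2.678 -0.623
vertex 0.019 -1.381 0.568
vertex 0.286 -3.283 -0.655
endloop
endfacet
facet normal -0.512 0.633 0.581
outer loop
vertex -0.764 -1.986 0.536
vertex 0.019 -1.381 0.568
vertex -1.189 -1.382 -0.497
endloop
endfacet
facet normal -0.335 0.476 -0.813
outer loop
vertex -0.406 -0.777 -0.465
vertex 0.644 -2.074 -1.656
vertex -1.189 -1.382 -0.497
endloop
endfacet
facet normal -0.512 0.633 0.581
outer loop
vertex -1.189 -1.382 -0.497
vertex 0.019 -1.381 0.568
vertex -0.406 -0.777 -0.465
endloop
endfacet
facet normal 0.791 0.611 0.032
outer loop
vertex -0.406 -0.777 -0.465
vertex 1.069 -2.678 -0.623
vertex 0.644 -2.074 -1.656
endloop
endfacet
facet normal 0.791 0.611 0.032
outer loop
vertex 0.019 -1.381 0.568
vertex 1.069 -2.678 -0.623
vertex -0.406 -0.777 -0.465
endloop
endfacet
facet normal -0.185 0.980 0.070
outer loop
vertex -2.198 -2.919 -0.973
vertex -2.141 -2.962 -0.219
vertex -1.527 -2.816 -0.637
endloop
endfacet
facet normal 0.145 0.827 -0.544
outer loop
vertex -2.198 -2.919 -0.973
vertex -1.527 -2.816 -0.637
vertex -1.574 -3.226 -1.273
endloop
endfacet
facet normal -0.257 0.356 -0.898
outer loop
vertex -2.198 -2.919 -0.973
vertex -1.574 -3.226 -1.273
vertex -2.218 -3.624 -1.247
endloop
endfacet
facet normal -0.835 0.220 -0.504
outer loop
vertex -2.198 -2.919 -0.973
vertex -2.218 -3.624 -1.247
vertex -2.568 -3.461 -0.596
endloop
endfacet
facet normal -0.790 0.605 0.094
outer loop
vertex -2.198 -2.919 -0.973
vertex -2.568 -3.461 -0.596
vertex -2.141 -2.962 -0.219
endloop
endfacet
facet normal 0.767 0.512 -0.387
outer loop
vertex -1.574 -3.226 -1.273
vertex -1.527 -2.816 -0.637
vertex -1.132 -3.459 -0.704
endloop
endfacet
facet normal 0.232 0.760 0.607
outer loop
vertex -1.527 -2.816 -0.637
vertex -2.141 -2.962 -0.219
vertex -1.482 -3.296 -0.053
endloop
endfacet
facet normal -0.749 0.154 0.645
outer loop
vertex -2.141 -2.962 -0.219
vertex -2.568 -3.461 -0.596
vertex -2.126 -3.694 -0.027
endloop
endfacet
facet normal -0.821 -0.471 -0.324
outer loop
vertex -2.568 -3.461 -0.596
vertex -2.218 -3.624 -1.247
vertex -2.173 -4.104 -0.663
endloop
endfacet
facet normal 0.116 -0.250 -0.961
outer loop
vertex -2.218 -3.624 -1.247
vertex -1.574 -3.226 -1.273
vertex -1.559 -3.958 -1.081
endloop
endfacet
facet normal 0.835 -0.220 0.504
outer loop
vertex -1.502 -4.001 -0.327
vertex -1.132 -3.459 -0.704
vertex -1.482 -3.296 -0.053
endloop
endfacet
facet normal 0.257 -0.356 0.898
outer loop
vertex -1.502 -4.001 -0.327
vertex -1.482 -3.296 -0.053
vertex -2.126 -3.694 -0.027
endloop
endfacet
facet normal -0.145 -0.827 0.544
outer loop
vertex -1.502 -4.001 -0.327
vertex -2.126 -3.694 -0.027
vertex -2.173 -4.104 -0.663
endloop
endfacet
facet normal 0.185 -0.980 -0.070
outer loop
vertex -1.502 -4.001 -0.327
vertex -2.173 -4.104 -0.663
vertex -1.559 -3.958 -1.081
endloop
endfacet
facet normal 0.790 -0.605 -0.094
outer loop
vertex -1.502 -4.001 -0.327
vertex -1.559 -3.958 -1.081
vertex -1.132 -3.459 -0.704
endloop
endfacet
facet normal 0.821 0.471 0.324
outer loop
vertex -1.482 -3.296 -0.053
vertex -1.132 -3.459 -0.704
vertex -1.527 -2.816 -0.637
endloop
endfacet
facet normal -0.116 0.250 0.961
outer loop
vertex -2.126 -3.694 -0.027
vertex -1.482 -3.296 -0.053
vertex -2.141 -2.962 -0.219
endloop
endfacet
facet normal -0.767 -0.512 0.387
outer loop
vertex -2.173 -4.104 -0.663
vertex -2.126 -3.694 -0.027
vertex -2.568 -3.461 -0.596
endloop
endfacet
facet normal -0.232 -0.760 -0.607
outer loop
vertex -1.559 -3.958 -1.081
vertex -2.173 -4.104 -0.663
vertex -2.218 -3.624 -1.247
endloop
endfacet
facet normal 0.749 -0.154 -0.645
outer loop
vertex -1.132 -3.459 -0.704
vertex -1.559 -3.958 -1.081
vertex -1.574 -3.226 -1.273
endloop
endfacet

endsolid


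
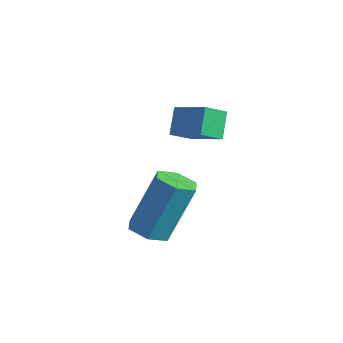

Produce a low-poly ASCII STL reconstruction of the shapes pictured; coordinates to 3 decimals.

solid 
facet normal -0.096 -0.387 -0.917
outer loop
vertex 0.766 -0.047 1.65
vertex 0.146 -0.319 1.83
vertex 0.18 0.324 1.555
endloop
endfacet
facet normal 0.538 0.754 -0.375
outer loop
vertex 0.766 -0.047 1.65
vertex 0.18 0.324 1.555
vertex 0.974 0.79 3.63
endloop
endfacet
facet normal 0.538 0.754 -0.375
outer loop
vertex 0.974 0.79 3.63
vertex 0.18 0.324 1.555
vertex 0.388 1.161 3.535
endloop
endfacet
facet normal 0.097 0.388 0.917
outer loop
vertex 0.974 0.79 3.63
vertex 0.388 1.161 3.535
vertex 0.354 0.519 3.81
endloop
endfacet
facet normal -0.096 -0.387 -0.917
outer loop
vertex 0.18 0.324 1.555
vertex 0.146 -0.319 1.83
vertex -0.44 0.052 1.735
endloop
endfacet
facet normal -0.456 0.836 -0.306
outer loop
vertex 0.18 0.324 1.555
vertex -0.44 0.052 1.735
vertex 0.388 1.161 3.535
endloop
endfacet
facet normal -0.455 0.836 -0.306
outer loop
vertex 0.388 1.161 3.535
vertex -0.44 0.052 1.735
vertex -0.232 0.89 3.715
endloop
endfacet
facet normal 0.097 0.388 0.917
outer loop
vertex 0.388 1.161 3.535
vertex -0.232 0.89 3.715
vertex 0.354 0.519 3.81
endloop
endfacet
facet normal -0.097 -0.388 -0.917
outer loop
vertex -0.44 0.052 1.735
vertex 0.146 -0.319 1.83
vertex -0.474 -0.59 2.01
endloop
endfacet
facet normal -0.994 0.082 0.070
outer loop
vertex -0.44 0.052 1.735
vertex -0.474 -0.59 2.01
vertex -0.232 0.89 3.715
endloop
endfacet
facet normal -0.994 0.082 0.070
outer loop
vertex -0.232 0.89 3.715
vertex -0.474 -0.59 2.01
vertex -0.266 0.247 3.99
endloop
endfacet
facet normal 0.096 0.387 0.917
outer loop
vertex -0.232 0.89 3.715
vertex -0.266 0.247 3.99
vertex 0.354 0.519 3.81
endloop
endfacet
facet normal -0.097 -0.388 -0.917
outer loop
vertex -0.474 -0.59 2.01
vertex 0.146 -0.319 1.83
vertex 0.112 -0.961 2.105
endloop
endfacet
facet normal -0.538 -0.754 0.375
outer loop
vertex -0.474 -0.59 2.01
vertex 0.112 -0.961 2.105
vertex -0.266 0.247 3.99
endloop
endfacet
facet normal -0.538 -0.754 0.375
outer loop
vertex -0.266 0.247 3.99
vertex 0.112 -0.961 2.105
vertex 0.32 -0.124 4.085
endloop
endfacet
facet normal 0.096 0.387 0.917
outer loop
vertex -0.266 0.247 3.99
vertex 0.32 -0.124 4.085
vertex 0.354 0.519 3.81
endloop
endfacet
facet normal -0.097 -0.388 -0.917
outer loop
vertex 0.112 -0.961 2.105
vertex 0.146 -0.319 1.83
vertex 0.732 -0.69 1.925
endloop
endfacet
facet normal 0.454 -0.837 0.306
outer loop
vertex 0.112 -0.961 2.105
vertex 0.732 -0.69 1.925
vertex 0.32 -0.124 4.085
endloop
endfacet
facet normal 0.456 -0.836 0.306
outer loop
vertex 0.32 -0.124 4.085
vertex 0.732 -0.69 1.925
vertex 0.94 0.148 3.905
endloop
endfacet
facet normal 0.096 0.387 0.917
outer loop
vertex 0.32 -0.124 4.085
vertex 0.94 0.148 3.905
vertex 0.354 0.519 3.81
endloop
endfacet
facet normal -0.096 -0.387 -0.917
outer loop
vertex 0.732 -0.69 1.925
vertex 0.146 -0.319 1.83
vertex 0.766 -0.047 1.65
endloop
endfacet
facet normal 0.994 -0.082 -0.070
outer loop
vertex 0.732 -0.69 1.925
vertex 0.766 -0.047 1.65
vertex 0.94 0.148 3.905
endloop
endfacet
facet normal 0.994 -0.082 -0.070
outer loop
vertex 0.94 0.148 3.905
vertex 0.766 -0.047 1.65
vertex 0.974 0.79 3.63
endloop
endfacet
facet normal 0.097 0.388 0.917
outer loop
vertex 0.94 0.148 3.905
vertex 0.974 0.79 3.63
vertex 0.354 0.519 3.81
endloop
endfacet
facet normal -0.430 0.419 0.800
outer loop
vertex -3.778 2.914 4.272
vertex -2.507 3.26 4.774
vertex -3.822 3.736 3.818
endloop
endfacet
facet normal -0.901 -0.245 -0.357
outer loop
vertex -3.353 3.28 2.946
vertex -3.778 2.914 4.272
vertex -3.822 3.736 3.818
endloop
endfacet
facet normal -0.430 0.419 0.800
outer loop
vertex -3.822 3.736 3.818
vertex -2.507 3.26 4.774
vertex -2.551 4.082 4.32
endloop
endfacet
facet normal -0.047 0.874 -0.483
outer loop
vertex -2.551 4.082 4.32
vertex -3.353 3.28 2.946
vertex -3.822 3.736 3.818
endloop
endfacet
facet normal 0.047 -0.874 0.483
outer loop
vertex -3.778 2.914 4.272
vertex -2.038 2.804 3.902
vertex -2.507 3.26 4.774
endloop
endfacet
facet normal -0.901 -0.245 -0.357
outer loop
vertex -3.309 2.458 3.4
vertex -3.778 2.914 4.272
vertex -3.353 3.28 2.946
endloop
endfacet
facet normal 0.047 -0.874 0.483
outer loop
vertex -3.309 2.458 3.4
vertex -2.038 2.804 3.902
vertex -3.778 2.914 4.272
endloop
endfacet
facet normal 0.901 0.245 0.357
outer loop
vertex -2.507 3.26 4.774
vertex -2.038 2.804 3.902
vertex -2.551 4.082 4.32
endloop
endfacet
facet normal -0.047 0.874 -0.483
outer loop
vertex -2.082 3.626 3.448
vertex -3.353 3.28 2.946
vertex -2.551 4.082 4.32
endloop
endfacet
facet normal 0.901 0.245 0.357
outer loop
vertex -2.551 4.082 4.32
vertex -2.038 2.804 3.902
vertex -2.082 3.626 3.448
endloop
endfacet
facet normal 0.430 -0.419 -0.800
outer loop
vertex -2.082 3.626 3.448
vertex -3.309 2.458 3.4
vertex -3.353 3.28 2.946
endloop
endfacet
facet normal 0.430 -0.419 -0.800
outer loop
vertex -2.038 2.804 3.902
vertex -3.309 2.458 3.4
vertex -2.082 3.626 3.448
endloop
endfacet

endsolid


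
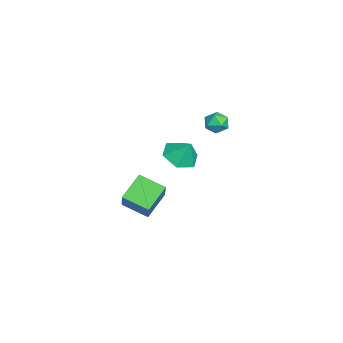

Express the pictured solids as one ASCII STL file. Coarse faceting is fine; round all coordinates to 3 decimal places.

solid 
facet normal -0.657 -0.055 -0.752
outer loop
vertex 1.863 0.159 -1.33
vertex 2.366 1.478 -1.866
vertex 2.958 -0.624 -2.231
endloop
endfacet
facet normal -0.333 -0.874 0.355
outer loop
vertex 4.234 -0.518 -0.774
vertex 1.863 0.159 -1.33
vertex 2.958 -0.624 -2.231
endloop
endfacet
facet normal -0.657 -0.055 -0.752
outer loop
vertex 2.958 -0.624 -2.231
vertex 2.366 1.478 -1.866
vertex 3.461 0.695 -2.767
endloop
endfacet
facet normal 0.676 -0.484 -0.556
outer loop
vertex 3.461 0.695 -2.767
vertex 4.234 -0.518 -0.774
vertex 2.958 -0.624 -2.231
endloop
endfacet
facet normal -0.676 0.484 0.556
outer loop
vertex 1.863 0.159 -1.33
vertex 3.642 1.584 -0.409
vertex 2.366 1.478 -1.866
endloop
endfacet
facet normal -0.333 -0.874 0.355
outer loop
vertex 3.139 0.265 0.127
vertex 1.863 0.159 -1.33
vertex 4.234 -0.518 -0.774
endloop
endfacet
facet normal -0.676 0.484 0.556
outer loop
vertex 3.139 0.265 0.127
vertex 3.642 1.584 -0.409
vertex 1.863 0.159 -1.33
endloop
endfacet
facet normal 0.333 0.874 -0.355
outer loop
vertex 2.366 1.478 -1.866
vertex 3.642 1.584 -0.409
vertex 3.461 0.695 -2.767
endloop
endfacet
facet normal 0.676 -0.484 -0.556
outer loop
vertex 4.737 0.801 -1.31
vertex 4.234 -0.518 -0.774
vertex 3.461 0.695 -2.767
endloop
endfacet
facet normal 0.333 0.874 -0.355
outer loop
vertex 3.461 0.695 -2.767
vertex 3.642 1.584 -0.409
vertex 4.737 0.801 -1.31
endloop
endfacet
facet normal 0.657 0.055 0.752
outer loop
vertex 4.737 0.801 -1.31
vertex 3.139 0.265 0.127
vertex 4.234 -0.518 -0.774
endloop
endfacet
facet normal 0.657 0.055 0.752
outer loop
vertex 3.642 1.584 -0.409
vertex 3.139 0.265 0.127
vertex 4.737 0.801 -1.31
endloop
endfacet
facet normal -0.278 -0.443 -0.852
outer loop
vertex -1.114 1.939 -2.182
vertex -2.132 2.09 -1.928
vertex -1.61 2.827 -2.482
endloop
endfacet
facet normal 0.847 0.516 0.129
outer loop
vertex -1.114 1.939 -2.182
vertex -1.61 2.827 -2.482
vertex -1.768 2.67 -0.812
endloop
endfacet
facet normal -0.278 -0.444 -0.852
outer loop
vertex -1.61 2.827 -2.482
vertex -2.132 2.09 -1.928
vertex -2.628 2.977 -2.228
endloop
endfacet
facet normal 0.171 0.979 0.108
outer loop
vertex -1.61 2.827 -2.482
vertex -2.628 2.977 -2.228
vertex -1.768 2.67 -0.812
endloop
endfacet
facet normal -0.278 -0.444 -0.852
outer loop
vertex -2.628 2.977 -2.228
vertex -2.132 2.09 -1.928
vertex -3.15 2.24 -1.674
endloop
endfacet
facet normal -0.516 0.717 0.469
outer loop
vertex -2.628 2.977 -2.228
vertex -3.15 2.24 -1.674
vertex -1.768 2.67 -0.812
endloop
endfacet
facet normal -0.278 -0.443 -0.852
outer loop
vertex -3.15 2.24 -1.674
vertex -2.132 2.09 -1.928
vertex -2.655 1.353 -1.374
endloop
endfacet
facet normal -0.528 -0.007 0.849
outer loop
vertex -3.15 2.24 -1.674
vertex -2.655 1.353 -1.374
vertex -1.768 2.67 -0.812
endloop
endfacet
facet normal -0.278 -0.443 -0.852
outer loop
vertex -2.655 1.353 -1.374
vertex -2.132 2.09 -1.928
vertex -1.637 1.202 -1.628
endloop
endfacet
facet normal 0.147 -0.470 0.870
outer loop
vertex -2.655 1.353 -1.374
vertex -1.637 1.202 -1.628
vertex -1.768 2.67 -0.812
endloop
endfacet
facet normal -0.278 -0.443 -0.852
outer loop
vertex -1.637 1.202 -1.628
vertex -2.132 2.09 -1.928
vertex -1.114 1.939 -2.182
endloop
endfacet
facet normal 0.835 -0.209 0.510
outer loop
vertex -1.637 1.202 -1.628
vertex -1.114 1.939 -2.182
vertex -1.768 2.67 -0.812
endloop
endfacet
facet normal -0.984 0.132 0.123
outer loop
vertex -3.603 4.419 -0.102
vertex -3.712 3.685 -0.185
vertex -3.589 3.97 0.494
endloop
endfacet
facet normal -0.614 0.624 0.484
outer loop
vertex -3.603 4.419 -0.102
vertex -3.589 3.97 0.494
vertex -3.086 4.517 0.427
endloop
endfacet
facet normal -0.205 0.979 0.019
outer loop
vertex -3.603 4.419 -0.102
vertex -3.086 4.517 0.427
vertex -2.898 4.57 -0.293
endloop
endfacet
facet normal -0.322 0.707 -0.630
outer loop
vertex -3.603 4.419 -0.102
vertex -2.898 4.57 -0.293
vertex -3.285 4.056 -0.672
endloop
endfacet
facet normal -0.804 0.183 -0.565
outer loop
vertex -3.603 4.419 -0.102
vertex -3.285 4.056 -0.672
vertex -3.712 3.685 -0.185
endloop
endfacet
facet normal -0.184 0.285 0.941
outer loop
vertex -3.086 4.517 0.427
vertex -3.589 3.97 0.494
vertex -2.875 3.844 0.672
endloop
endfacet
facet normal -0.782 -0.511 0.356
outer loop
vertex -3.589 3.97 0.494
vertex -3.712 3.685 -0.185
vertex -3.262 3.33 0.293
endloop
endfacet
facet normal -0.491 -0.430 -0.758
outer loop
vertex -3.712 3.685 -0.185
vertex -3.285 4.056 -0.672
vertex -3.074 3.383 -0.427
endloop
endfacet
facet normal 0.289 0.418 -0.861
outer loop
vertex -3.285 4.056 -0.672
vertex -2.898 4.57 -0.293
vertex -2.571 3.93 -0.494
endloop
endfacet
facet normal 0.478 0.858 0.188
outer loop
vertex -2.898 4.57 -0.293
vertex -3.086 4.517 0.427
vertex -2.448 4.215 0.185
endloop
endfacet
facet normal 0.322 -0.707 0.630
outer loop
vertex -2.557 3.481 0.102
vertex -2.875 3.844 0.672
vertex -3.262 3.33 0.293
endloop
endfacet
facet normal 0.205 -0.979 -0.019
outer loop
vertex -2.557 3.481 0.102
vertex -3.262 3.33 0.293
vertex -3.074 3.383 -0.427
endloop
endfacet
facet normal 0.614 -0.624 -0.484
outer loop
vertex -2.557 3.481 0.102
vertex -3.074 3.383 -0.427
vertex -2.571 3.93 -0.494
endloop
endfacet
facet normal 0.984 -0.132 -0.123
outer loop
vertex -2.557 3.481 0.102
vertex -2.571 3.93 -0.494
vertex -2.448 4.215 0.185
endloop
endfacet
facet normal 0.804 -0.183 0.565
outer loop
vertex -2.557 3.481 0.102
vertex -2.448 4.215 0.185
vertex -2.875 3.844 0.672
endloop
endfacet
facet normal -0.289 -0.418 0.861
outer loop
vertex -3.262 3.33 0.293
vertex -2.875 3.844 0.672
vertex -3.589 3.97 0.494
endloop
endfacet
facet normal -0.478 -0.858 -0.188
outer loop
vertex -3.074 3.383 -0.427
vertex -3.262 3.33 0.293
vertex -3.712 3.685 -0.185
endloop
endfacet
facet normal 0.184 -0.285 -0.941
outer loop
vertex -2.571 3.93 -0.494
vertex -3.074 3.383 -0.427
vertex -3.285 4.056 -0.672
endloop
endfacet
facet normal 0.782 0.511 -0.356
outer loop
vertex -2.448 4.215 0.185
vertex -2.571 3.93 -0.494
vertex -2.898 4.57 -0.293
endloop
endfacet
facet normal 0.491 0.430 0.758
outer loop
vertex -2.875 3.844 0.672
vertex -2.448 4.215 0.185
vertex -3.086 4.517 0.427
endloop
endfacet

endsolid


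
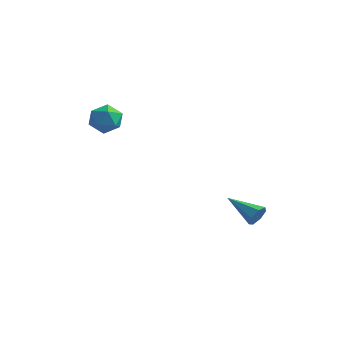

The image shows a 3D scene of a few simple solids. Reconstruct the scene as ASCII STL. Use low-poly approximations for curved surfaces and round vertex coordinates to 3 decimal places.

solid 
facet normal 0.929 -0.200 -0.310
outer loop
vertex 3.467 0.317 -2.462
vertex 3.249 0.028 -2.928
vertex 3.388 0.6 -2.881
endloop
endfacet
facet normal 0.047 0.832 0.553
outer loop
vertex 3.467 0.317 -2.462
vertex 3.388 0.6 -2.881
vertex 1.651 0.372 -2.392
endloop
endfacet
facet normal 0.929 -0.200 -0.312
outer loop
vertex 3.388 0.6 -2.881
vertex 3.249 0.028 -2.928
vertex 3.204 0.453 -3.335
endloop
endfacet
facet normal -0.190 0.954 -0.232
outer loop
vertex 3.388 0.6 -2.881
vertex 3.204 0.453 -3.335
vertex 1.651 0.372 -2.392
endloop
endfacet
facet normal 0.929 -0.200 -0.311
outer loop
vertex 3.204 0.453 -3.335
vertex 3.249 0.028 -2.928
vertex 3.054 -0.014 -3.483
endloop
endfacet
facet normal -0.490 0.402 -0.773
outer loop
vertex 3.204 0.453 -3.335
vertex 3.054 -0.014 -3.483
vertex 1.651 0.372 -2.392
endloop
endfacet
facet normal 0.929 -0.200 -0.311
outer loop
vertex 3.054 -0.014 -3.483
vertex 3.249 0.028 -2.928
vertex 3.051 -0.449 -3.213
endloop
endfacet
facet normal -0.628 -0.407 -0.663
outer loop
vertex 3.054 -0.014 -3.483
vertex 3.051 -0.449 -3.213
vertex 1.651 0.372 -2.392
endloop
endfacet
facet normal 0.929 -0.200 -0.311
outer loop
vertex 3.051 -0.449 -3.213
vertex 3.249 0.028 -2.928
vertex 3.197 -0.524 -2.728
endloop
endfacet
facet normal -0.499 -0.867 0.016
outer loop
vertex 3.051 -0.449 -3.213
vertex 3.197 -0.524 -2.728
vertex 1.651 0.372 -2.392
endloop
endfacet
facet normal 0.929 -0.200 -0.311
outer loop
vertex 3.197 -0.524 -2.728
vertex 3.249 0.028 -2.928
vertex 3.382 -0.184 -2.394
endloop
endfacet
facet normal -0.201 -0.629 0.751
outer loop
vertex 3.197 -0.524 -2.728
vertex 3.382 -0.184 -2.394
vertex 1.651 0.372 -2.392
endloop
endfacet
facet normal 0.929 -0.200 -0.311
outer loop
vertex 3.382 -0.184 -2.394
vertex 3.249 0.028 -2.928
vertex 3.467 0.317 -2.462
endloop
endfacet
facet normal 0.042 0.127 0.991
outer loop
vertex 3.382 -0.184 -2.394
vertex 3.467 0.317 -2.462
vertex 1.651 0.372 -2.392
endloop
endfacet
facet normal -0.708 0.268 0.654
outer loop
vertex -3.738 -1.576 2.648
vertex -3.577 -2.254 3.1
vertex -3.168 -1.546 3.253
endloop
endfacet
facet normal -0.414 0.841 0.348
outer loop
vertex -3.738 -1.576 2.648
vertex -3.168 -1.546 3.253
vertex -3.022 -1.173 2.525
endloop
endfacet
facet normal -0.504 0.786 -0.358
outer loop
vertex -3.738 -1.576 2.648
vertex -3.022 -1.173 2.525
vertex -3.339 -1.65 1.923
endloop
endfacet
facet normal -0.854 0.178 -0.488
outer loop
vertex -3.738 -1.576 2.648
vertex -3.339 -1.65 1.923
vertex -3.682 -2.318 2.279
endloop
endfacet
facet normal -0.980 -0.142 0.136
outer loop
vertex -3.738 -1.576 2.648
vertex -3.682 -2.318 2.279
vertex -3.577 -2.254 3.1
endloop
endfacet
facet normal 0.288 0.828 0.482
outer loop
vertex -3.022 -1.173 2.525
vertex -3.168 -1.546 3.253
vertex -2.418 -1.602 2.901
endloop
endfacet
facet normal -0.190 -0.101 0.977
outer loop
vertex -3.168 -1.546 3.253
vertex -3.577 -2.254 3.1
vertex -2.761 -2.27 3.257
endloop
endfacet
facet normal -0.630 -0.764 0.140
outer loop
vertex -3.577 -2.254 3.1
vertex -3.682 -2.318 2.279
vertex -3.078 -2.747 2.655
endloop
endfacet
facet normal -0.427 -0.245 -0.871
outer loop
vertex -3.682 -2.318 2.279
vertex -3.339 -1.65 1.923
vertex -2.932 -2.374 1.927
endloop
endfacet
facet normal 0.141 0.738 -0.659
outer loop
vertex -3.339 -1.65 1.923
vertex -3.022 -1.173 2.525
vertex -2.523 -1.666 2.08
endloop
endfacet
facet normal 0.854 -0.178 0.488
outer loop
vertex -2.362 -2.344 2.532
vertex -2.418 -1.602 2.901
vertex -2.761 -2.27 3.257
endloop
endfacet
facet normal 0.504 -0.786 0.358
outer loop
vertex -2.362 -2.344 2.532
vertex -2.761 -2.27 3.257
vertex -3.078 -2.747 2.655
endloop
endfacet
facet normal 0.414 -0.841 -0.348
outer loop
vertex -2.362 -2.344 2.532
vertex -3.078 -2.747 2.655
vertex -2.932 -2.374 1.927
endloop
endfacet
facet normal 0.708 -0.268 -0.654
outer loop
vertex -2.362 -2.344 2.532
vertex -2.932 -2.374 1.927
vertex -2.523 -1.666 2.08
endloop
endfacet
facet normal 0.980 0.142 -0.136
outer loop
vertex -2.362 -2.344 2.532
vertex -2.523 -1.666 2.08
vertex -2.418 -1.602 2.901
endloop
endfacet
facet normal 0.427 0.245 0.871
outer loop
vertex -2.761 -2.27 3.257
vertex -2.418 -1.602 2.901
vertex -3.168 -1.546 3.253
endloop
endfacet
facet normal -0.141 -0.738 0.659
outer loop
vertex -3.078 -2.747 2.655
vertex -2.761 -2.27 3.257
vertex -3.577 -2.254 3.1
endloop
endfacet
facet normal -0.288 -0.828 -0.482
outer loop
vertex -2.932 -2.374 1.927
vertex -3.078 -2.747 2.655
vertex -3.682 -2.318 2.279
endloop
endfacet
facet normal 0.190 0.101 -0.977
outer loop
vertex -2.523 -1.666 2.08
vertex -2.932 -2.374 1.927
vertex -3.339 -1.65 1.923
endloop
endfacet
facet normal 0.630 0.764 -0.140
outer loop
vertex -2.418 -1.602 2.901
vertex -2.523 -1.666 2.08
vertex -3.022 -1.173 2.525
endloop
endfacet

endsolid


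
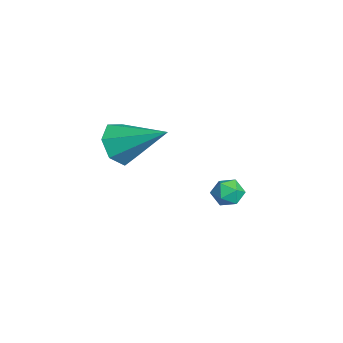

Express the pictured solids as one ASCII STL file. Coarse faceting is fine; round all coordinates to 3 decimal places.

solid 
facet normal -0.454 0.843 0.287
outer loop
vertex -0.284 -0.153 -1.526
vertex -0.855 -0.44 -1.587
vertex -0.542 -0.462 -1.027
endloop
endfacet
facet normal 0.192 0.787 0.587
outer loop
vertex -0.284 -0.153 -1.526
vertex -0.542 -0.462 -1.027
vertex 0.084 -0.521 -1.153
endloop
endfacet
facet normal 0.673 0.737 0.063
outer loop
vertex -0.284 -0.153 -1.526
vertex 0.084 -0.521 -1.153
vertex 0.159 -0.535 -1.79
endloop
endfacet
facet normal 0.325 0.763 -0.559
outer loop
vertex -0.284 -0.153 -1.526
vertex 0.159 -0.535 -1.79
vertex -0.422 -0.484 -2.058
endloop
endfacet
facet normal -0.372 0.828 -0.419
outer loop
vertex -0.284 -0.153 -1.526
vertex -0.422 -0.484 -2.058
vertex -0.855 -0.44 -1.587
endloop
endfacet
facet normal 0.210 0.179 0.961
outer loop
vertex 0.084 -0.521 -1.153
vertex -0.542 -0.462 -1.027
vertex -0.258 -1.036 -0.982
endloop
endfacet
facet normal -0.836 0.271 0.478
outer loop
vertex -0.542 -0.462 -1.027
vertex -0.855 -0.44 -1.587
vertex -0.839 -0.985 -1.25
endloop
endfacet
facet normal -0.702 0.244 -0.669
outer loop
vertex -0.855 -0.44 -1.587
vertex -0.422 -0.484 -2.058
vertex -0.764 -0.999 -1.887
endloop
endfacet
facet normal 0.425 0.140 -0.894
outer loop
vertex -0.422 -0.484 -2.058
vertex 0.159 -0.535 -1.79
vertex -0.138 -1.058 -2.013
endloop
endfacet
facet normal 0.988 0.100 0.114
outer loop
vertex 0.159 -0.535 -1.79
vertex 0.084 -0.521 -1.153
vertex 0.175 -1.08 -1.453
endloop
endfacet
facet normal -0.325 -0.763 0.559
outer loop
vertex -0.396 -1.367 -1.514
vertex -0.258 -1.036 -0.982
vertex -0.839 -0.985 -1.25
endloop
endfacet
facet normal -0.673 -0.737 -0.063
outer loop
vertex -0.396 -1.367 -1.514
vertex -0.839 -0.985 -1.25
vertex -0.764 -0.999 -1.887
endloop
endfacet
facet normal -0.192 -0.787 -0.587
outer loop
vertex -0.396 -1.367 -1.514
vertex -0.764 -0.999 -1.887
vertex -0.138 -1.058 -2.013
endloop
endfacet
facet normal 0.454 -0.843 -0.287
outer loop
vertex -0.396 -1.367 -1.514
vertex -0.138 -1.058 -2.013
vertex 0.175 -1.08 -1.453
endloop
endfacet
facet normal 0.372 -0.828 0.419
outer loop
vertex -0.396 -1.367 -1.514
vertex 0.175 -1.08 -1.453
vertex -0.258 -1.036 -0.982
endloop
endfacet
facet normal -0.425 -0.140 0.894
outer loop
vertex -0.839 -0.985 -1.25
vertex -0.258 -1.036 -0.982
vertex -0.542 -0.462 -1.027
endloop
endfacet
facet normal -0.988 -0.100 -0.114
outer loop
vertex -0.764 -0.999 -1.887
vertex -0.839 -0.985 -1.25
vertex -0.855 -0.44 -1.587
endloop
endfacet
facet normal -0.210 -0.179 -0.961
outer loop
vertex -0.138 -1.058 -2.013
vertex -0.764 -0.999 -1.887
vertex -0.422 -0.484 -2.058
endloop
endfacet
facet normal 0.836 -0.271 -0.478
outer loop
vertex 0.175 -1.08 -1.453
vertex -0.138 -1.058 -2.013
vertex 0.159 -0.535 -1.79
endloop
endfacet
facet normal 0.702 -0.244 0.669
outer loop
vertex -0.258 -1.036 -0.982
vertex 0.175 -1.08 -1.453
vertex 0.084 -0.521 -1.153
endloop
endfacet
facet normal -0.481 -0.713 -0.510
outer loop
vertex 1.966 -5.269 2.96
vertex 1.576 -4.647 2.458
vertex 2.348 -5.068 2.319
endloop
endfacet
facet normal 0.851 -0.341 0.400
outer loop
vertex 1.966 -5.269 2.96
vertex 2.348 -5.068 2.319
vertex 2.544 -3.213 3.482
endloop
endfacet
facet normal -0.481 -0.713 -0.510
outer loop
vertex 2.348 -5.068 2.319
vertex 1.576 -4.647 2.458
vertex 2.148 -4.55 1.783
endloop
endfacet
facet normal 0.956 0.076 -0.283
outer loop
vertex 2.348 -5.068 2.319
vertex 2.148 -4.55 1.783
vertex 2.544 -3.213 3.482
endloop
endfacet
facet normal -0.481 -0.714 -0.510
outer loop
vertex 2.148 -4.55 1.783
vertex 1.576 -4.647 2.458
vertex 1.518 -4.105 1.754
endloop
endfacet
facet normal 0.476 0.634 -0.610
outer loop
vertex 2.148 -4.55 1.783
vertex 1.518 -4.105 1.754
vertex 2.544 -3.213 3.482
endloop
endfacet
facet normal -0.482 -0.713 -0.509
outer loop
vertex 1.518 -4.105 1.754
vertex 1.576 -4.647 2.458
vertex 0.932 -4.067 2.256
endloop
endfacet
facet normal -0.229 0.914 -0.336
outer loop
vertex 1.518 -4.105 1.754
vertex 0.932 -4.067 2.256
vertex 2.544 -3.213 3.482
endloop
endfacet
facet normal -0.482 -0.713 -0.510
outer loop
vertex 0.932 -4.067 2.256
vertex 1.576 -4.647 2.458
vertex 0.831 -4.466 2.909
endloop
endfacet
facet normal -0.627 0.704 0.333
outer loop
vertex 0.932 -4.067 2.256
vertex 0.831 -4.466 2.909
vertex 2.544 -3.213 3.482
endloop
endfacet
facet normal -0.482 -0.713 -0.509
outer loop
vertex 0.831 -4.466 2.909
vertex 1.576 -4.647 2.458
vertex 1.291 -5.001 3.223
endloop
endfacet
facet normal -0.419 0.164 0.893
outer loop
vertex 0.831 -4.466 2.909
vertex 1.291 -5.001 3.223
vertex 2.544 -3.213 3.482
endloop
endfacet
facet normal -0.482 -0.713 -0.509
outer loop
vertex 1.291 -5.001 3.223
vertex 1.576 -4.647 2.458
vertex 1.966 -5.269 2.96
endloop
endfacet
facet normal 0.240 -0.302 0.923
outer loop
vertex 1.291 -5.001 3.223
vertex 1.966 -5.269 2.96
vertex 2.544 -3.213 3.482
endloop
endfacet

endsolid


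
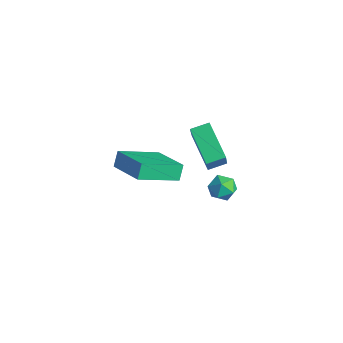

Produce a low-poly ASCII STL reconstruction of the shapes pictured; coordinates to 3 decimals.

solid 
facet normal -0.936 -0.016 -0.351
outer loop
vertex -1.314 -4.485 2.638
vertex -0.989 -2.565 1.682
vertex -1.054 -4.867 1.961
endloop
endfacet
facet normal -0.150 -0.885 0.442
outer loop
vertex 0.809 -4.835 2.658
vertex -1.314 -4.485 2.638
vertex -1.054 -4.867 1.961
endloop
endfacet
facet normal -0.937 -0.016 -0.350
outer loop
vertex -1.054 -4.867 1.961
vertex -0.989 -2.565 1.682
vertex -0.729 -2.946 1.004
endloop
endfacet
facet normal 0.317 -0.465 -0.826
outer loop
vertex -0.729 -2.946 1.004
vertex 0.809 -4.835 2.658
vertex -1.054 -4.867 1.961
endloop
endfacet
facet normal -0.317 0.465 0.826
outer loop
vertex -1.314 -4.485 2.638
vertex 0.874 -2.533 2.379
vertex -0.989 -2.565 1.682
endloop
endfacet
facet normal -0.150 -0.885 0.440
outer loop
vertex 0.549 -4.454 3.336
vertex -1.314 -4.485 2.638
vertex 0.809 -4.835 2.658
endloop
endfacet
facet normal -0.317 0.465 0.826
outer loop
vertex 0.549 -4.454 3.336
vertex 0.874 -2.533 2.379
vertex -1.314 -4.485 2.638
endloop
endfacet
facet normal 0.149 0.885 -0.440
outer loop
vertex -0.989 -2.565 1.682
vertex 0.874 -2.533 2.379
vertex -0.729 -2.946 1.004
endloop
endfacet
facet normal 0.317 -0.465 -0.826
outer loop
vertex 1.134 -2.915 1.702
vertex 0.809 -4.835 2.658
vertex -0.729 -2.946 1.004
endloop
endfacet
facet normal 0.151 0.885 -0.441
outer loop
vertex -0.729 -2.946 1.004
vertex 0.874 -2.533 2.379
vertex 1.134 -2.915 1.702
endloop
endfacet
facet normal 0.937 0.016 0.350
outer loop
vertex 1.134 -2.915 1.702
vertex 0.549 -4.454 3.336
vertex 0.809 -4.835 2.658
endloop
endfacet
facet normal 0.936 0.016 0.350
outer loop
vertex 0.874 -2.533 2.379
vertex 0.549 -4.454 3.336
vertex 1.134 -2.915 1.702
endloop
endfacet
facet normal -0.928 0.282 0.244
outer loop
vertex -1.733 1.715 -3.538
vertex -1.993 1.0 -3.702
vertex -1.752 1.171 -2.982
endloop
endfacet
facet normal -0.445 0.648 0.619
outer loop
vertex -1.733 1.715 -3.538
vertex -1.752 1.171 -2.982
vertex -1.139 1.647 -3.04
endloop
endfacet
facet normal -0.019 0.987 0.157
outer loop
vertex -1.733 1.715 -3.538
vertex -1.139 1.647 -3.04
vertex -1.001 1.77 -3.795
endloop
endfacet
facet normal -0.239 0.831 -0.503
outer loop
vertex -1.733 1.715 -3.538
vertex -1.001 1.77 -3.795
vertex -1.528 1.37 -4.205
endloop
endfacet
facet normal -0.801 0.395 -0.450
outer loop
vertex -1.733 1.715 -3.538
vertex -1.528 1.37 -4.205
vertex -1.993 1.0 -3.702
endloop
endfacet
facet normal -0.048 0.181 0.982
outer loop
vertex -1.139 1.647 -3.04
vertex -1.752 1.171 -2.982
vertex -1.032 0.89 -2.895
endloop
endfacet
facet normal -0.829 -0.413 0.376
outer loop
vertex -1.752 1.171 -2.982
vertex -1.993 1.0 -3.702
vertex -1.559 0.49 -3.305
endloop
endfacet
facet normal -0.624 -0.231 -0.747
outer loop
vertex -1.993 1.0 -3.702
vertex -1.528 1.37 -4.205
vertex -1.421 0.613 -4.06
endloop
endfacet
facet normal 0.286 0.476 -0.832
outer loop
vertex -1.528 1.37 -4.205
vertex -1.001 1.77 -3.795
vertex -0.808 1.089 -4.118
endloop
endfacet
facet normal 0.642 0.730 0.236
outer loop
vertex -1.001 1.77 -3.795
vertex -1.139 1.647 -3.04
vertex -0.567 1.26 -3.398
endloop
endfacet
facet normal 0.239 -0.831 0.503
outer loop
vertex -0.827 0.545 -3.562
vertex -1.032 0.89 -2.895
vertex -1.559 0.49 -3.305
endloop
endfacet
facet normal 0.019 -0.987 -0.157
outer loop
vertex -0.827 0.545 -3.562
vertex -1.559 0.49 -3.305
vertex -1.421 0.613 -4.06
endloop
endfacet
facet normal 0.445 -0.648 -0.619
outer loop
vertex -0.827 0.545 -3.562
vertex -1.421 0.613 -4.06
vertex -0.808 1.089 -4.118
endloop
endfacet
facet normal 0.928 -0.282 -0.244
outer loop
vertex -0.827 0.545 -3.562
vertex -0.808 1.089 -4.118
vertex -0.567 1.26 -3.398
endloop
endfacet
facet normal 0.801 -0.395 0.450
outer loop
vertex -0.827 0.545 -3.562
vertex -0.567 1.26 -3.398
vertex -1.032 0.89 -2.895
endloop
endfacet
facet normal -0.286 -0.476 0.832
outer loop
vertex -1.559 0.49 -3.305
vertex -1.032 0.89 -2.895
vertex -1.752 1.171 -2.982
endloop
endfacet
facet normal -0.642 -0.730 -0.236
outer loop
vertex -1.421 0.613 -4.06
vertex -1.559 0.49 -3.305
vertex -1.993 1.0 -3.702
endloop
endfacet
facet normal 0.048 -0.181 -0.982
outer loop
vertex -0.808 1.089 -4.118
vertex -1.421 0.613 -4.06
vertex -1.528 1.37 -4.205
endloop
endfacet
facet normal 0.829 0.413 -0.376
outer loop
vertex -0.567 1.26 -3.398
vertex -0.808 1.089 -4.118
vertex -1.001 1.77 -3.795
endloop
endfacet
facet normal 0.624 0.231 0.747
outer loop
vertex -1.032 0.89 -2.895
vertex -0.567 1.26 -3.398
vertex -1.139 1.647 -3.04
endloop
endfacet
facet normal -0.434 0.353 -0.829
outer loop
vertex -3.846 1.162 -1.705
vertex -3.566 2.051 -1.473
vertex -2.115 0.885 -2.729
endloop
endfacet
facet normal -0.291 -0.926 -0.242
outer loop
vertex -1.234 0.169 -1.047
vertex -3.846 1.162 -1.705
vertex -2.115 0.885 -2.729
endloop
endfacet
facet normal -0.435 0.352 -0.829
outer loop
vertex -2.115 0.885 -2.729
vertex -3.566 2.051 -1.473
vertex -1.836 1.774 -2.498
endloop
endfacet
facet normal 0.853 -0.136 -0.505
outer loop
vertex -1.836 1.774 -2.498
vertex -1.234 0.169 -1.047
vertex -2.115 0.885 -2.729
endloop
endfacet
facet normal -0.852 0.137 0.505
outer loop
vertex -3.846 1.162 -1.705
vertex -2.685 1.335 0.209
vertex -3.566 2.051 -1.473
endloop
endfacet
facet normal -0.291 -0.926 -0.241
outer loop
vertex -2.964 0.446 -0.022
vertex -3.846 1.162 -1.705
vertex -1.234 0.169 -1.047
endloop
endfacet
facet normal -0.852 0.136 0.505
outer loop
vertex -2.964 0.446 -0.022
vertex -2.685 1.335 0.209
vertex -3.846 1.162 -1.705
endloop
endfacet
facet normal 0.291 0.926 0.241
outer loop
vertex -3.566 2.051 -1.473
vertex -2.685 1.335 0.209
vertex -1.836 1.774 -2.498
endloop
endfacet
facet normal 0.852 -0.137 -0.505
outer loop
vertex -0.954 1.058 -0.815
vertex -1.234 0.169 -1.047
vertex -1.836 1.774 -2.498
endloop
endfacet
facet normal 0.291 0.926 0.241
outer loop
vertex -1.836 1.774 -2.498
vertex -2.685 1.335 0.209
vertex -0.954 1.058 -0.815
endloop
endfacet
facet normal 0.434 -0.353 0.829
outer loop
vertex -0.954 1.058 -0.815
vertex -2.964 0.446 -0.022
vertex -1.234 0.169 -1.047
endloop
endfacet
facet normal 0.434 -0.352 0.829
outer loop
vertex -2.685 1.335 0.209
vertex -2.964 0.446 -0.022
vertex -0.954 1.058 -0.815
endloop
endfacet

endsolid
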